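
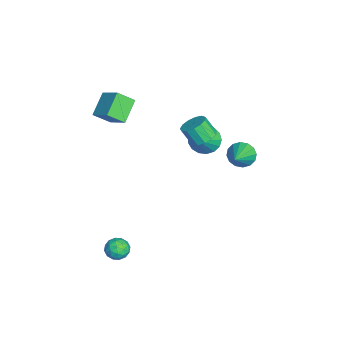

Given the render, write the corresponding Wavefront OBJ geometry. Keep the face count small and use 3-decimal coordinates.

v 3.176 -2.308 -3.203
v 3.405 -2.599 -3.827
v 3.095 -3.381 -2.733
v 3.324 -3.672 -3.357
v 3.78 -3.282 -2.949
v 3.83 -2.619 -3.24
v 2.67 -3.361 -3.32
v 2.72 -2.698 -3.611
v 3.092 -3.25 -3.9
v 3.779 -3.201 -3.67
v 2.721 -2.779 -2.89
v 3.408 -2.73 -2.66
v 3.298 -2.36 -3.556
v 3.202 -3.62 -3.004
v 3.47 -3.391 -2.764
v 3.605 -3.562 -3.131
v 3.548 -2.371 -3.211
v 3.682 -2.542 -3.578
v 3.903 -2.944 -3.062
v 2.818 -3.438 -2.982
v 2.952 -3.609 -3.349
v 2.895 -2.418 -3.429
v 3.03 -2.589 -3.796
v 2.597 -3.036 -3.498
v 3.249 -2.913 -3.966
v 3.201 -3.543 -3.689
v 2.816 -3.361 -3.668
v 2.846 -2.971 -3.839
v 3.652 -2.884 -3.831
v 3.604 -3.515 -3.554
v 3.873 -3.286 -3.315
v 3.902 -2.896 -3.485
v 3.468 -3.267 -3.873
v 2.896 -2.465 -3.006
v 2.848 -3.096 -2.729
v 2.598 -3.084 -3.075
v 2.627 -2.694 -3.245
v 3.299 -2.437 -2.871
v 3.251 -3.067 -2.594
v 3.654 -3.009 -2.721
v 3.684 -2.619 -2.892
v 3.032 -2.713 -2.687
v -0.558 1.543 2.624
v 0.191 1.585 2.838
v -0.053 1 3.809
v -0.802 0.957 3.596
v -0.006 1.942 3.003
v -0.249 1.357 3.975
v -0.378 2.172 3.048
v -0.621 1.587 4.02
v -0.807 2.202 2.959
v -1.05 1.617 3.931
v -1.157 2.023 2.763
v -1.401 1.437 3.735
v -1.317 1.691 2.523
v -1.561 1.106 3.495
v -1.237 1.312 2.316
v -1.48 0.727 3.287
v -0.94 1.007 2.206
v -1.184 0.421 3.177
v -0.523 0.871 2.229
v -0.766 0.286 3.2
v -0.117 0.949 2.377
v -0.36 0.364 3.349
v 0.149 1.215 2.604
v -0.094 0.63 3.576
v -2.235 -4.364 3.113
v -3.399 -3.85 3.999
v -2.403 -3.427 2.35
v -3.567 -2.913 3.235
v -1.273 -3.547 3.905
v -2.437 -3.033 4.79
v -1.441 -2.61 3.141
v -2.605 -2.096 4.027
v -3.249 1.635 0.133
v -2.645 1.74 -0.579
v -1.871 1.265 1.247
v -2.676 2.153 -0.403
v -2.839 2.447 -0.104
v -3.096 2.555 0.249
v -3.387 2.452 0.576
v -3.647 2.163 0.801
v -3.816 1.752 0.873
v -3.855 1.314 0.776
v -3.755 0.95 0.531
v -3.539 0.743 0.195
v -3.256 0.74 -0.155
v -2.972 0.942 -0.439
v -2.751 1.303 -0.592
v -4.017 3.697 -1.863
v -3.689 3.348 -2.566
v -2.403 3.263 -0.897
v -3.567 3.77 -2.581
v -3.565 4.173 -2.404
v -3.684 4.448 -2.081
v -3.892 4.522 -1.701
v -4.134 4.375 -1.364
v -4.344 4.046 -1.161
v -4.466 3.623 -1.146
v -4.468 3.221 -1.323
v -4.349 2.946 -1.646
v -4.141 2.872 -2.026
v -3.899 3.019 -2.363
f 1 38 17
f 38 12 41
f 17 41 6
f 38 41 17
f 1 17 13
f 17 6 18
f 13 18 2
f 17 18 13
f 1 13 22
f 13 2 23
f 22 23 8
f 13 23 22
f 1 22 34
f 22 8 37
f 34 37 11
f 22 37 34
f 1 34 38
f 34 11 42
f 38 42 12
f 34 42 38
f 2 18 29
f 18 6 32
f 29 32 10
f 18 32 29
f 6 41 19
f 41 12 40
f 19 40 5
f 41 40 19
f 12 42 39
f 42 11 35
f 39 35 3
f 42 35 39
f 11 37 36
f 37 8 24
f 36 24 7
f 37 24 36
f 8 23 28
f 23 2 25
f 28 25 9
f 23 25 28
f 4 30 16
f 30 10 31
f 16 31 5
f 30 31 16
f 4 16 14
f 16 5 15
f 14 15 3
f 16 15 14
f 4 14 21
f 14 3 20
f 21 20 7
f 14 20 21
f 4 21 26
f 21 7 27
f 26 27 9
f 21 27 26
f 4 26 30
f 26 9 33
f 30 33 10
f 26 33 30
f 5 31 19
f 31 10 32
f 19 32 6
f 31 32 19
f 3 15 39
f 15 5 40
f 39 40 12
f 15 40 39
f 7 20 36
f 20 3 35
f 36 35 11
f 20 35 36
f 9 27 28
f 27 7 24
f 28 24 8
f 27 24 28
f 10 33 29
f 33 9 25
f 29 25 2
f 33 25 29
f 44 43 47
f 44 47 45
f 45 47 48
f 45 48 46
f 47 43 49
f 47 49 48
f 48 49 50
f 48 50 46
f 49 43 51
f 49 51 50
f 50 51 52
f 50 52 46
f 51 43 53
f 51 53 52
f 52 53 54
f 52 54 46
f 53 43 55
f 53 55 54
f 54 55 56
f 54 56 46
f 55 43 57
f 55 57 56
f 56 57 58
f 56 58 46
f 57 43 59
f 57 59 58
f 58 59 60
f 58 60 46
f 59 43 61
f 59 61 60
f 60 61 62
f 60 62 46
f 61 43 63
f 61 63 62
f 62 63 64
f 62 64 46
f 63 43 65
f 63 65 64
f 64 65 66
f 64 66 46
f 65 43 44
f 65 44 66
f 66 44 45
f 66 45 46
f 68 70 67
f 71 68 67
f 67 70 69
f 69 71 67
f 68 74 70
f 72 68 71
f 72 74 68
f 70 74 69
f 73 71 69
f 69 74 73
f 73 72 71
f 74 72 73
f 76 75 78
f 76 78 77
f 78 75 79
f 78 79 77
f 79 75 80
f 79 80 77
f 80 75 81
f 80 81 77
f 81 75 82
f 81 82 77
f 82 75 83
f 82 83 77
f 83 75 84
f 83 84 77
f 84 75 85
f 84 85 77
f 85 75 86
f 85 86 77
f 86 75 87
f 86 87 77
f 87 75 88
f 87 88 77
f 88 75 89
f 88 89 77
f 89 75 76
f 89 76 77
f 91 90 93
f 91 93 92
f 93 90 94
f 93 94 92
f 94 90 95
f 94 95 92
f 95 90 96
f 95 96 92
f 96 90 97
f 96 97 92
f 97 90 98
f 97 98 92
f 98 90 99
f 98 99 92
f 99 90 100
f 99 100 92
f 100 90 101
f 100 101 92
f 101 90 102
f 101 102 92
f 102 90 103
f 102 103 92
f 103 90 91
f 103 91 92



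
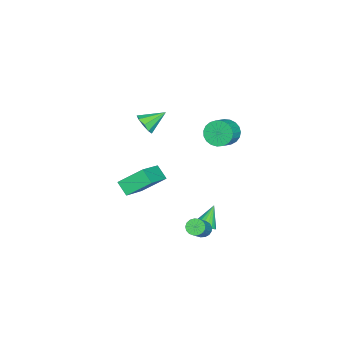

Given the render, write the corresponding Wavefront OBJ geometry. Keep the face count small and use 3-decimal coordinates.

v 1.001 1.829 -3.244
v 1.448 2.084 -2.935
v 0.179 2.051 -2.236
v 1.342 2.29 -3.067
v 1.169 2.405 -3.234
v 0.962 2.407 -3.403
v 0.763 2.293 -3.54
v 0.611 2.088 -3.619
v 0.537 1.832 -3.624
v 0.554 1.575 -3.553
v 0.66 1.369 -3.421
v 0.834 1.253 -3.254
v 1.041 1.252 -3.085
v 1.24 1.365 -2.948
v 1.391 1.57 -2.869
v 1.466 1.827 -2.864
v 0.036 2.575 3.588
v 0.401 2.334 2.942
v 1.348 2.204 3.526
v 0.984 2.445 4.172
v 0.451 2.655 2.933
v 1.398 2.524 3.516
v 0.43 2.961 3.036
v 1.377 2.831 3.619
v 0.34 3.201 3.235
v 1.287 3.07 3.819
v 0.198 3.333 3.495
v 1.145 3.202 4.079
v 0.028 3.333 3.772
v 0.975 3.203 4.355
v -0.141 3.203 4.016
v 0.807 3.072 4.599
v -0.279 2.964 4.187
v 0.669 2.834 4.77
v -0.362 2.658 4.254
v 0.585 2.527 4.837
v -0.377 2.337 4.206
v 0.571 2.207 4.789
v -0.32 2.058 4.051
v 0.627 1.928 4.634
v -0.201 1.868 3.816
v 0.746 1.738 4.4
v -0.042 1.801 3.542
v 0.905 1.67 4.125
v 0.131 1.867 3.276
v 1.078 1.736 3.859
v 0.288 2.056 3.064
v 1.235 1.925 3.647
v -2.566 -2.606 0.967
v -2.27 -2.107 0.575
v -3.234 -1.654 1.673
v -2.682 -2.248 0.376
v -3.039 -2.557 0.454
v -3.175 -2.889 0.771
v -3.026 -3.088 1.181
v -2.662 -3.061 1.49
v -2.252 -2.821 1.555
v -1.99 -2.481 1.344
v -1.996 -2.199 0.958
v 1.057 -1.537 -1.293
v 0.659 -2.14 -0.723
v 0.632 -0.345 -0.33
v 0.235 -0.948 0.241
v 2.805 -1.732 -0.281
v 2.408 -2.335 0.29
v 2.381 -0.54 0.683
v 1.983 -1.143 1.253
v 2.662 2.19 -1.991
v 2.981 1.976 -2.311
v 4.198 1.997 -1.109
v 3.878 2.21 -0.789
v 3.013 2.211 -2.346
v 4.229 2.231 -1.145
v 2.964 2.441 -2.301
v 4.18 2.461 -1.099
v 2.846 2.613 -2.184
v 4.062 2.633 -0.982
v 2.685 2.688 -2.023
v 3.902 2.709 -0.821
v 2.52 2.649 -1.855
v 3.736 2.67 -0.653
v 2.387 2.505 -1.718
v 3.603 2.526 -0.516
v 2.317 2.289 -1.643
v 3.533 2.309 -0.441
v 2.326 2.05 -1.648
v 3.542 2.07 -0.446
v 2.412 1.843 -1.732
v 3.628 1.863 -0.53
v 2.555 1.715 -1.875
v 3.771 1.736 -0.673
v 2.723 1.696 -2.044
v 3.939 1.717 -0.843
v 2.877 1.791 -2.202
v 4.093 1.811 -1
f 2 1 4
f 2 4 3
f 4 1 5
f 4 5 3
f 5 1 6
f 5 6 3
f 6 1 7
f 6 7 3
f 7 1 8
f 7 8 3
f 8 1 9
f 8 9 3
f 9 1 10
f 9 10 3
f 10 1 11
f 10 11 3
f 11 1 12
f 11 12 3
f 12 1 13
f 12 13 3
f 13 1 14
f 13 14 3
f 14 1 15
f 14 15 3
f 15 1 16
f 15 16 3
f 16 1 2
f 16 2 3
f 18 17 21
f 18 21 19
f 19 21 22
f 19 22 20
f 21 17 23
f 21 23 22
f 22 23 24
f 22 24 20
f 23 17 25
f 23 25 24
f 24 25 26
f 24 26 20
f 25 17 27
f 25 27 26
f 26 27 28
f 26 28 20
f 27 17 29
f 27 29 28
f 28 29 30
f 28 30 20
f 29 17 31
f 29 31 30
f 30 31 32
f 30 32 20
f 31 17 33
f 31 33 32
f 32 33 34
f 32 34 20
f 33 17 35
f 33 35 34
f 34 35 36
f 34 36 20
f 35 17 37
f 35 37 36
f 36 37 38
f 36 38 20
f 37 17 39
f 37 39 38
f 38 39 40
f 38 40 20
f 39 17 41
f 39 41 40
f 40 41 42
f 40 42 20
f 41 17 43
f 41 43 42
f 42 43 44
f 42 44 20
f 43 17 45
f 43 45 44
f 44 45 46
f 44 46 20
f 45 17 47
f 45 47 46
f 46 47 48
f 46 48 20
f 47 17 18
f 47 18 48
f 48 18 19
f 48 19 20
f 50 49 52
f 50 52 51
f 52 49 53
f 52 53 51
f 53 49 54
f 53 54 51
f 54 49 55
f 54 55 51
f 55 49 56
f 55 56 51
f 56 49 57
f 56 57 51
f 57 49 58
f 57 58 51
f 58 49 59
f 58 59 51
f 59 49 50
f 59 50 51
f 61 63 60
f 64 61 60
f 60 63 62
f 62 64 60
f 61 67 63
f 65 61 64
f 65 67 61
f 63 67 62
f 66 64 62
f 62 67 66
f 66 65 64
f 67 65 66
f 69 68 72
f 69 72 70
f 70 72 73
f 70 73 71
f 72 68 74
f 72 74 73
f 73 74 75
f 73 75 71
f 74 68 76
f 74 76 75
f 75 76 77
f 75 77 71
f 76 68 78
f 76 78 77
f 77 78 79
f 77 79 71
f 78 68 80
f 78 80 79
f 79 80 81
f 79 81 71
f 80 68 82
f 80 82 81
f 81 82 83
f 81 83 71
f 82 68 84
f 82 84 83
f 83 84 85
f 83 85 71
f 84 68 86
f 84 86 85
f 85 86 87
f 85 87 71
f 86 68 88
f 86 88 87
f 87 88 89
f 87 89 71
f 88 68 90
f 88 90 89
f 89 90 91
f 89 91 71
f 90 68 92
f 90 92 91
f 91 92 93
f 91 93 71
f 92 68 94
f 92 94 93
f 93 94 95
f 93 95 71
f 94 68 69
f 94 69 95
f 95 69 70
f 95 70 71



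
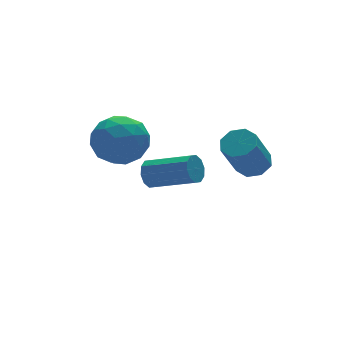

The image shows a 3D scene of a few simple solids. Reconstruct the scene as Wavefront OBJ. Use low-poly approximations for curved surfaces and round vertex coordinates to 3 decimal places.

v 0.127 1.764 0.338
v 0.496 1.773 -0.209
v 1.663 0.325 0.555
v 1.293 0.316 1.102
v 0.655 2.04 0.055
v 1.822 0.593 0.818
v 0.612 2.202 0.427
v 1.779 0.754 1.19
v 0.384 2.196 0.765
v 1.551 0.749 1.529
v 0.057 2.025 0.94
v 1.224 0.578 1.704
v -0.243 1.755 0.885
v 0.924 0.307 1.649
v -0.402 1.487 0.622
v 0.765 0.04 1.385
v -0.359 1.326 0.25
v 0.808 -0.122 1.013
v -0.131 1.331 -0.089
v 1.036 -0.116 0.675
v 0.196 1.502 -0.264
v 1.363 0.055 0.5
v -2.552 1.235 3.719
v -1.624 1.167 4.424
v -1.916 -0.247 2.736
v -0.988 -0.315 3.441
v -2.05 -0.581 3.847
v -2.443 0.335 4.454
v -1.097 0.585 2.706
v -1.49 1.501 3.313
v -0.725 0.764 3.797
v -1.314 0.044 4.502
v -2.226 0.876 2.658
v -2.815 0.156 3.363
v -2.144 1.331 4.158
v -1.396 -0.411 3.002
v -2.02 -0.567 3.241
v -1.475 -0.607 3.655
v -2.625 0.843 4.175
v -2.08 0.802 4.59
v -2.33 -0.225 4.251
v -1.46 0.118 2.57
v -0.915 0.077 2.985
v -2.065 1.527 3.505
v -1.52 1.487 3.919
v -1.21 1.145 2.909
v -1.07 1.054 4.204
v -0.696 0.183 3.626
v -0.76 0.712 3.194
v -0.991 1.251 3.551
v -1.416 0.631 4.618
v -1.042 -0.24 4.04
v -1.666 -0.396 4.279
v -1.897 0.142 4.636
v -0.887 0.395 4.25
v -2.498 1.16 3.12
v -2.124 0.289 2.542
v -1.643 0.778 2.524
v -1.874 1.316 2.881
v -2.844 0.737 3.534
v -2.47 -0.134 2.956
v -2.549 -0.331 3.609
v -2.78 0.208 3.966
v -2.653 0.525 2.91
v 1.874 -2.805 3.082
v 2.494 -2.966 3.39
v 1.625 -3.336 4.946
v 1.006 -3.175 4.638
v 2.365 -2.441 3.443
v 1.497 -2.81 4.999
v 1.949 -2.129 3.284
v 1.081 -2.498 4.841
v 1.489 -2.213 3.008
v 0.621 -2.583 4.564
v 1.255 -2.644 2.774
v 0.386 -3.014 4.33
v 1.383 -3.17 2.721
v 0.515 -3.539 4.277
v 1.799 -3.482 2.879
v 0.931 -3.851 4.436
v 2.259 -3.397 3.156
v 1.391 -3.767 4.712
f 2 1 5
f 2 5 3
f 3 5 6
f 3 6 4
f 5 1 7
f 5 7 6
f 6 7 8
f 6 8 4
f 7 1 9
f 7 9 8
f 8 9 10
f 8 10 4
f 9 1 11
f 9 11 10
f 10 11 12
f 10 12 4
f 11 1 13
f 11 13 12
f 12 13 14
f 12 14 4
f 13 1 15
f 13 15 14
f 14 15 16
f 14 16 4
f 15 1 17
f 15 17 16
f 16 17 18
f 16 18 4
f 17 1 19
f 17 19 18
f 18 19 20
f 18 20 4
f 19 1 21
f 19 21 20
f 20 21 22
f 20 22 4
f 21 1 2
f 21 2 22
f 22 2 3
f 22 3 4
f 23 60 39
f 60 34 63
f 39 63 28
f 60 63 39
f 23 39 35
f 39 28 40
f 35 40 24
f 39 40 35
f 23 35 44
f 35 24 45
f 44 45 30
f 35 45 44
f 23 44 56
f 44 30 59
f 56 59 33
f 44 59 56
f 23 56 60
f 56 33 64
f 60 64 34
f 56 64 60
f 24 40 51
f 40 28 54
f 51 54 32
f 40 54 51
f 28 63 41
f 63 34 62
f 41 62 27
f 63 62 41
f 34 64 61
f 64 33 57
f 61 57 25
f 64 57 61
f 33 59 58
f 59 30 46
f 58 46 29
f 59 46 58
f 30 45 50
f 45 24 47
f 50 47 31
f 45 47 50
f 26 52 38
f 52 32 53
f 38 53 27
f 52 53 38
f 26 38 36
f 38 27 37
f 36 37 25
f 38 37 36
f 26 36 43
f 36 25 42
f 43 42 29
f 36 42 43
f 26 43 48
f 43 29 49
f 48 49 31
f 43 49 48
f 26 48 52
f 48 31 55
f 52 55 32
f 48 55 52
f 27 53 41
f 53 32 54
f 41 54 28
f 53 54 41
f 25 37 61
f 37 27 62
f 61 62 34
f 37 62 61
f 29 42 58
f 42 25 57
f 58 57 33
f 42 57 58
f 31 49 50
f 49 29 46
f 50 46 30
f 49 46 50
f 32 55 51
f 55 31 47
f 51 47 24
f 55 47 51
f 66 65 69
f 66 69 67
f 67 69 70
f 67 70 68
f 69 65 71
f 69 71 70
f 70 71 72
f 70 72 68
f 71 65 73
f 71 73 72
f 72 73 74
f 72 74 68
f 73 65 75
f 73 75 74
f 74 75 76
f 74 76 68
f 75 65 77
f 75 77 76
f 76 77 78
f 76 78 68
f 77 65 79
f 77 79 78
f 78 79 80
f 78 80 68
f 79 65 81
f 79 81 80
f 80 81 82
f 80 82 68
f 81 65 66
f 81 66 82
f 82 66 67
f 82 67 68



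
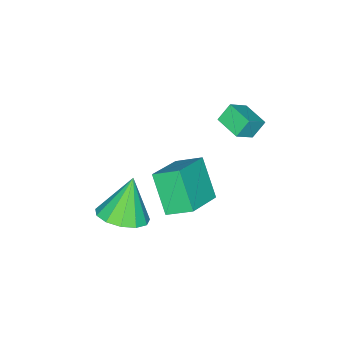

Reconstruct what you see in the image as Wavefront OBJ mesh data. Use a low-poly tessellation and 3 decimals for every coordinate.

v 2.456 1.412 -0.605
v 2.121 2.354 -0.058
v 2.983 2.382 -1.951
v 2.648 3.324 -1.403
v 4.052 1.556 0.123
v 3.717 2.498 0.671
v 4.579 2.526 -1.222
v 4.244 3.468 -0.675
v 3.584 -0.188 -4.12
v 4.373 0.346 -3.704
v 2.776 -0.272 -2.48
v 3.979 0.743 -3.877
v 3.459 0.845 -4.128
v 2.979 0.619 -4.376
v 2.691 0.137 -4.543
v 2.686 -0.448 -4.576
v 2.966 -0.95 -4.464
v 3.442 -1.211 -4.243
v 3.964 -1.146 -3.983
v 4.364 -0.777 -3.766
v 4.517 -0.221 -3.662
v -0.037 2.213 0.231
v -0.511 2.425 0.879
v 0.28 3.251 0.125
v -0.194 3.462 0.772
v 0.754 2.038 0.868
v 0.28 2.249 1.515
v 1.071 3.075 0.761
v 0.597 3.287 1.409
f 2 4 1
f 5 2 1
f 1 4 3
f 3 5 1
f 2 8 4
f 6 2 5
f 6 8 2
f 4 8 3
f 7 5 3
f 3 8 7
f 7 6 5
f 8 6 7
f 10 9 12
f 10 12 11
f 12 9 13
f 12 13 11
f 13 9 14
f 13 14 11
f 14 9 15
f 14 15 11
f 15 9 16
f 15 16 11
f 16 9 17
f 16 17 11
f 17 9 18
f 17 18 11
f 18 9 19
f 18 19 11
f 19 9 20
f 19 20 11
f 20 9 21
f 20 21 11
f 21 9 10
f 21 10 11
f 23 25 22
f 26 23 22
f 22 25 24
f 24 26 22
f 23 29 25
f 27 23 26
f 27 29 23
f 25 29 24
f 28 26 24
f 24 29 28
f 28 27 26
f 29 27 28



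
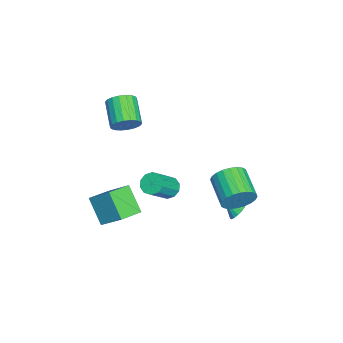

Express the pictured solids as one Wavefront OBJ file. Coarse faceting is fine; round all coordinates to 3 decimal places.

v -0.245 -0.078 -2.756
v 0.123 -0.477 -3.302
v 1.314 -1.281 -1.91
v 0.945 -0.882 -1.364
v 0.345 -0.059 -3.25
v 1.535 -0.863 -1.858
v 0.341 0.352 -3.009
v 1.532 -0.453 -1.618
v 0.114 0.598 -2.672
v 1.304 -0.206 -1.28
v -0.251 0.587 -2.366
v 0.939 -0.218 -0.975
v -0.614 0.321 -2.21
v 0.577 -0.483 -0.818
v -0.835 -0.097 -2.262
v 0.355 -0.901 -0.87
v -0.832 -0.507 -2.502
v 0.359 -1.312 -1.111
v -0.604 -0.754 -2.84
v 0.586 -1.558 -1.448
v -0.239 -0.742 -3.145
v 0.951 -1.547 -1.754
v 2.201 4.166 -1.266
v 2.68 3.855 -0.349
v 0.998 3.122 0.282
v 0.519 3.434 -0.634
v 2.55 4.242 -0.246
v 0.868 3.51 0.385
v 2.367 4.618 -0.299
v 0.685 3.886 0.332
v 2.158 4.925 -0.498
v 0.476 4.193 0.133
v 1.956 5.117 -0.815
v 0.274 4.384 -0.183
v 1.791 5.163 -1.2
v 0.109 4.431 -0.568
v 1.689 5.058 -1.595
v 0.007 4.326 -0.964
v 1.664 4.818 -1.939
v -0.018 4.085 -1.308
v 1.722 4.478 -2.182
v 0.04 3.745 -1.551
v 1.852 4.09 -2.285
v 0.17 3.358 -1.654
v 2.035 3.714 -2.232
v 0.353 2.982 -1.601
v 2.244 3.407 -2.033
v 0.562 2.675 -1.402
v 2.446 3.216 -1.717
v 0.764 2.483 -1.085
v 2.611 3.169 -1.332
v 0.929 2.437 -0.7
v 2.713 3.274 -0.936
v 1.031 2.542 -0.305
v 2.738 3.515 -0.592
v 1.056 2.782 0.039
v 1.485 -2.616 -4.185
v 0.417 -3.441 -2.792
v 2.116 -1.347 -2.95
v 1.048 -2.172 -1.557
v 2.692 -3.568 -3.823
v 1.624 -4.393 -2.43
v 3.323 -2.299 -2.588
v 2.255 -3.124 -1.195
v -1.693 -2.649 1.447
v -1.216 -2.709 2.243
v -2.791 -3.191 3.15
v -3.267 -3.131 2.353
v -1.339 -2.314 2.239
v -2.914 -2.796 3.145
v -1.532 -1.985 2.078
v -3.107 -2.467 2.984
v -1.757 -1.788 1.792
v -3.332 -2.27 2.698
v -1.969 -1.761 1.438
v -3.544 -2.243 2.344
v -2.127 -1.91 1.085
v -3.702 -2.392 1.991
v -2.198 -2.206 0.804
v -3.773 -2.688 1.711
v -2.169 -2.589 0.65
v -3.744 -3.071 1.557
v -2.046 -2.984 0.655
v -3.621 -3.466 1.561
v -1.853 -3.313 0.816
v -3.428 -3.795 1.722
v -1.628 -3.51 1.102
v -3.203 -3.992 2.008
v -1.416 -3.537 1.456
v -2.991 -4.019 2.362
v -1.258 -3.388 1.809
v -2.833 -3.87 2.715
v -1.187 -3.092 2.089
v -2.762 -3.574 2.996
v 0.203 3.998 -4.187
v 0.806 4.058 -3.9
v -0.003 3.222 -3.593
v 0.596 4.259 -3.711
v 0.28 4.39 -3.649
v -0.055 4.416 -3.732
v -0.322 4.33 -3.937
v -0.448 4.155 -4.208
v -0.399 3.939 -4.475
v -0.189 3.738 -4.664
v 0.126 3.607 -4.726
v 0.462 3.581 -4.643
v 0.728 3.667 -4.438
v 0.854 3.841 -4.167
f 2 1 5
f 2 5 3
f 3 5 6
f 3 6 4
f 5 1 7
f 5 7 6
f 6 7 8
f 6 8 4
f 7 1 9
f 7 9 8
f 8 9 10
f 8 10 4
f 9 1 11
f 9 11 10
f 10 11 12
f 10 12 4
f 11 1 13
f 11 13 12
f 12 13 14
f 12 14 4
f 13 1 15
f 13 15 14
f 14 15 16
f 14 16 4
f 15 1 17
f 15 17 16
f 16 17 18
f 16 18 4
f 17 1 19
f 17 19 18
f 18 19 20
f 18 20 4
f 19 1 21
f 19 21 20
f 20 21 22
f 20 22 4
f 21 1 2
f 21 2 22
f 22 2 3
f 22 3 4
f 24 23 27
f 24 27 25
f 25 27 28
f 25 28 26
f 27 23 29
f 27 29 28
f 28 29 30
f 28 30 26
f 29 23 31
f 29 31 30
f 30 31 32
f 30 32 26
f 31 23 33
f 31 33 32
f 32 33 34
f 32 34 26
f 33 23 35
f 33 35 34
f 34 35 36
f 34 36 26
f 35 23 37
f 35 37 36
f 36 37 38
f 36 38 26
f 37 23 39
f 37 39 38
f 38 39 40
f 38 40 26
f 39 23 41
f 39 41 40
f 40 41 42
f 40 42 26
f 41 23 43
f 41 43 42
f 42 43 44
f 42 44 26
f 43 23 45
f 43 45 44
f 44 45 46
f 44 46 26
f 45 23 47
f 45 47 46
f 46 47 48
f 46 48 26
f 47 23 49
f 47 49 48
f 48 49 50
f 48 50 26
f 49 23 51
f 49 51 50
f 50 51 52
f 50 52 26
f 51 23 53
f 51 53 52
f 52 53 54
f 52 54 26
f 53 23 55
f 53 55 54
f 54 55 56
f 54 56 26
f 55 23 24
f 55 24 56
f 56 24 25
f 56 25 26
f 58 60 57
f 61 58 57
f 57 60 59
f 59 61 57
f 58 64 60
f 62 58 61
f 62 64 58
f 60 64 59
f 63 61 59
f 59 64 63
f 63 62 61
f 64 62 63
f 66 65 69
f 66 69 67
f 67 69 70
f 67 70 68
f 69 65 71
f 69 71 70
f 70 71 72
f 70 72 68
f 71 65 73
f 71 73 72
f 72 73 74
f 72 74 68
f 73 65 75
f 73 75 74
f 74 75 76
f 74 76 68
f 75 65 77
f 75 77 76
f 76 77 78
f 76 78 68
f 77 65 79
f 77 79 78
f 78 79 80
f 78 80 68
f 79 65 81
f 79 81 80
f 80 81 82
f 80 82 68
f 81 65 83
f 81 83 82
f 82 83 84
f 82 84 68
f 83 65 85
f 83 85 84
f 84 85 86
f 84 86 68
f 85 65 87
f 85 87 86
f 86 87 88
f 86 88 68
f 87 65 89
f 87 89 88
f 88 89 90
f 88 90 68
f 89 65 91
f 89 91 90
f 90 91 92
f 90 92 68
f 91 65 93
f 91 93 92
f 92 93 94
f 92 94 68
f 93 65 66
f 93 66 94
f 94 66 67
f 94 67 68
f 96 95 98
f 96 98 97
f 98 95 99
f 98 99 97
f 99 95 100
f 99 100 97
f 100 95 101
f 100 101 97
f 101 95 102
f 101 102 97
f 102 95 103
f 102 103 97
f 103 95 104
f 103 104 97
f 104 95 105
f 104 105 97
f 105 95 106
f 105 106 97
f 106 95 107
f 106 107 97
f 107 95 108
f 107 108 97
f 108 95 96
f 108 96 97



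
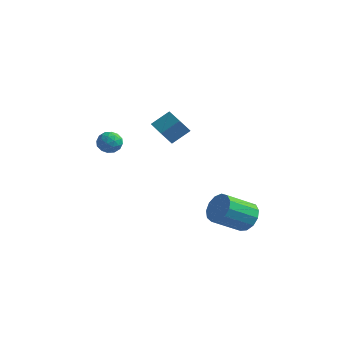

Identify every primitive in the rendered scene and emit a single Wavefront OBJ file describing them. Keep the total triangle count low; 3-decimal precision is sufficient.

v -4.668 -1.219 0.82
v -4.367 -0.859 1.387
v -3.633 -1.161 0.233
v -3.332 -0.801 0.8
v -3.514 -1.51 0.87
v -4.154 -1.546 1.233
v -3.846 -0.474 0.387
v -4.486 -0.51 0.75
v -3.859 -0.398 1.119
v -3.654 -1.039 1.418
v -4.346 -0.981 0.202
v -4.141 -1.622 0.501
v -4.608 -1.044 1.155
v -3.392 -0.976 0.465
v -3.499 -1.393 0.506
v -3.322 -1.181 0.84
v -4.483 -1.448 1.064
v -4.306 -1.236 1.397
v -3.805 -1.619 1.094
v -3.694 -0.784 0.223
v -3.517 -0.572 0.556
v -4.678 -0.839 0.78
v -4.501 -0.627 1.114
v -4.195 -0.401 0.526
v -4.133 -0.562 1.331
v -3.525 -0.527 0.986
v -3.827 -0.335 0.743
v -4.203 -0.356 0.956
v -4.012 -0.938 1.506
v -3.404 -0.904 1.161
v -3.511 -1.321 1.203
v -3.887 -1.342 1.416
v -3.714 -0.667 1.349
v -4.596 -1.116 0.459
v -3.988 -1.082 0.114
v -4.113 -0.678 0.204
v -4.489 -0.699 0.417
v -4.475 -1.493 0.634
v -3.867 -1.458 0.289
v -3.797 -1.664 0.664
v -4.173 -1.685 0.877
v -4.286 -1.353 0.271
v 2.918 1.145 -3.957
v 3.215 1.586 -3.17
v 2.199 0.316 -2.076
v 1.902 -0.125 -2.863
v 2.759 1.826 -3.314
v 1.743 0.556 -2.22
v 2.353 1.85 -3.663
v 1.338 0.58 -2.569
v 2.127 1.65 -4.105
v 1.111 0.38 -3.011
v 2.152 1.29 -4.5
v 1.136 0.02 -3.406
v 2.42 0.884 -4.723
v 1.404 -0.386 -3.629
v 2.846 0.56 -4.702
v 1.83 -0.71 -3.608
v 3.295 0.422 -4.445
v 2.279 -0.847 -3.351
v 3.624 0.514 -4.033
v 2.608 -0.756 -2.939
v 3.729 0.806 -3.597
v 2.713 -0.464 -2.503
v 3.577 1.205 -3.275
v 2.561 -0.064 -2.181
v -0.144 -2.407 3.202
v 0.475 -1.619 3.898
v -1.301 -1.396 3.088
v -0.681 -0.609 3.784
v 0.261 -2.031 2.416
v 0.881 -1.244 3.112
v -0.895 -1.021 2.302
v -0.276 -0.233 2.998
f 1 38 17
f 38 12 41
f 17 41 6
f 38 41 17
f 1 17 13
f 17 6 18
f 13 18 2
f 17 18 13
f 1 13 22
f 13 2 23
f 22 23 8
f 13 23 22
f 1 22 34
f 22 8 37
f 34 37 11
f 22 37 34
f 1 34 38
f 34 11 42
f 38 42 12
f 34 42 38
f 2 18 29
f 18 6 32
f 29 32 10
f 18 32 29
f 6 41 19
f 41 12 40
f 19 40 5
f 41 40 19
f 12 42 39
f 42 11 35
f 39 35 3
f 42 35 39
f 11 37 36
f 37 8 24
f 36 24 7
f 37 24 36
f 8 23 28
f 23 2 25
f 28 25 9
f 23 25 28
f 4 30 16
f 30 10 31
f 16 31 5
f 30 31 16
f 4 16 14
f 16 5 15
f 14 15 3
f 16 15 14
f 4 14 21
f 14 3 20
f 21 20 7
f 14 20 21
f 4 21 26
f 21 7 27
f 26 27 9
f 21 27 26
f 4 26 30
f 26 9 33
f 30 33 10
f 26 33 30
f 5 31 19
f 31 10 32
f 19 32 6
f 31 32 19
f 3 15 39
f 15 5 40
f 39 40 12
f 15 40 39
f 7 20 36
f 20 3 35
f 36 35 11
f 20 35 36
f 9 27 28
f 27 7 24
f 28 24 8
f 27 24 28
f 10 33 29
f 33 9 25
f 29 25 2
f 33 25 29
f 44 43 47
f 44 47 45
f 45 47 48
f 45 48 46
f 47 43 49
f 47 49 48
f 48 49 50
f 48 50 46
f 49 43 51
f 49 51 50
f 50 51 52
f 50 52 46
f 51 43 53
f 51 53 52
f 52 53 54
f 52 54 46
f 53 43 55
f 53 55 54
f 54 55 56
f 54 56 46
f 55 43 57
f 55 57 56
f 56 57 58
f 56 58 46
f 57 43 59
f 57 59 58
f 58 59 60
f 58 60 46
f 59 43 61
f 59 61 60
f 60 61 62
f 60 62 46
f 61 43 63
f 61 63 62
f 62 63 64
f 62 64 46
f 63 43 65
f 63 65 64
f 64 65 66
f 64 66 46
f 65 43 44
f 65 44 66
f 66 44 45
f 66 45 46
f 68 70 67
f 71 68 67
f 67 70 69
f 69 71 67
f 68 74 70
f 72 68 71
f 72 74 68
f 70 74 69
f 73 71 69
f 69 74 73
f 73 72 71
f 74 72 73



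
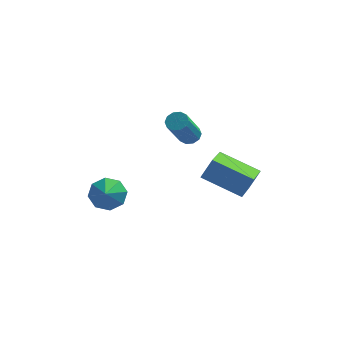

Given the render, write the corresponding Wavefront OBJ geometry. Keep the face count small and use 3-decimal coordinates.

v 2.198 2.82 -2.338
v 1.929 1.053 -1.636
v 0.277 3.432 -1.535
v 0.008 1.665 -0.833
v 2.712 3.135 -1.347
v 2.443 1.368 -0.645
v 0.791 3.747 -0.544
v 0.522 1.98 0.158
v -3.981 -0.777 -0.348
v -3.471 -0.33 0.23
v -3.979 -1.703 0.368
v -4.137 -0.242 0.346
v -4.71 -0.466 0.056
v -4.857 -0.873 -0.471
v -4.49 -1.224 -0.925
v -3.824 -1.313 -1.041
v -3.251 -1.088 -0.751
v -3.104 -0.681 -0.225
v -0.609 3.54 0.737
v -0.179 3.778 1.025
v -0.702 2.679 2.712
v -1.131 2.44 2.423
v -0.465 3.98 1.068
v -0.987 2.881 2.755
v -0.805 4.014 0.985
v -1.328 2.914 2.672
v -1.071 3.866 0.806
v -1.593 2.767 2.493
v -1.16 3.594 0.601
v -1.682 2.495 2.288
v -1.038 3.301 0.448
v -1.561 2.202 2.135
v -0.753 3.099 0.405
v -1.275 2 2.092
v -0.412 3.066 0.488
v -0.935 1.966 2.175
v -0.147 3.213 0.667
v -0.669 2.114 2.354
v -0.058 3.485 0.872
v -0.58 2.386 2.559
f 2 4 1
f 5 2 1
f 1 4 3
f 3 5 1
f 2 8 4
f 6 2 5
f 6 8 2
f 4 8 3
f 7 5 3
f 3 8 7
f 7 6 5
f 8 6 7
f 10 9 12
f 10 12 11
f 12 9 13
f 12 13 11
f 13 9 14
f 13 14 11
f 14 9 15
f 14 15 11
f 15 9 16
f 15 16 11
f 16 9 17
f 16 17 11
f 17 9 18
f 17 18 11
f 18 9 10
f 18 10 11
f 20 19 23
f 20 23 21
f 21 23 24
f 21 24 22
f 23 19 25
f 23 25 24
f 24 25 26
f 24 26 22
f 25 19 27
f 25 27 26
f 26 27 28
f 26 28 22
f 27 19 29
f 27 29 28
f 28 29 30
f 28 30 22
f 29 19 31
f 29 31 30
f 30 31 32
f 30 32 22
f 31 19 33
f 31 33 32
f 32 33 34
f 32 34 22
f 33 19 35
f 33 35 34
f 34 35 36
f 34 36 22
f 35 19 37
f 35 37 36
f 36 37 38
f 36 38 22
f 37 19 39
f 37 39 38
f 38 39 40
f 38 40 22
f 39 19 20
f 39 20 40
f 40 20 21
f 40 21 22



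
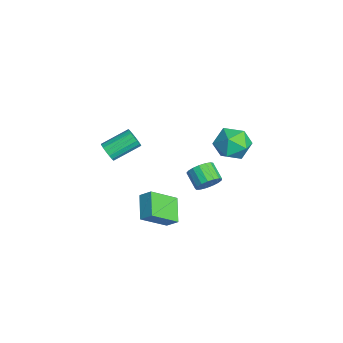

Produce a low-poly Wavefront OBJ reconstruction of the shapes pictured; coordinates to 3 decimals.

v 0.427 -0.927 -5.014
v 0.861 -2.523 -3.753
v -1.087 -0.715 -4.224
v -0.652 -2.311 -2.963
v 0.832 -0.329 -4.397
v 1.267 -1.925 -3.136
v -0.681 -0.117 -3.607
v -0.247 -1.713 -2.346
v -0.985 1.773 -2.885
v -0.526 1.266 -2.381
v -1.555 0.94 -1.771
v -2.015 1.447 -2.275
v -0.524 1.623 -2.186
v -1.554 1.297 -1.577
v -0.628 2.015 -2.152
v -1.658 1.689 -1.543
v -0.814 2.352 -2.286
v -1.843 2.025 -1.676
v -1.039 2.555 -2.557
v -2.068 2.229 -1.947
v -1.252 2.58 -2.903
v -2.281 2.254 -2.293
v -1.403 2.42 -3.245
v -2.433 2.094 -2.635
v -1.459 2.111 -3.504
v -2.489 1.785 -2.894
v -1.406 1.726 -3.622
v -2.436 1.399 -3.012
v -1.257 1.351 -3.57
v -2.287 1.024 -2.961
v -1.046 1.072 -3.362
v -2.075 0.746 -2.752
v -0.82 0.955 -3.044
v -1.85 0.628 -2.435
v -0.633 1.024 -2.69
v -1.662 0.698 -2.081
v -1.278 3.498 1.495
v -0.285 4.117 1.115
v -0.235 1.803 1.465
v 0.758 2.422 1.085
v 0.332 2.585 2.227
v -0.313 3.633 2.246
v -0.207 2.287 0.334
v -0.852 3.335 0.353
v 0.377 3.368 0.398
v 0.71 3.552 1.568
v -1.23 2.368 1.012
v -0.897 2.552 2.182
v 1.46 -4.365 3.102
v 1.91 -4.496 3.553
v 1.59 -2.926 4.328
v 1.14 -2.795 3.878
v 2.069 -4.352 3.328
v 1.75 -2.782 4.103
v 2.089 -4.212 3.051
v 1.77 -2.641 3.826
v 1.965 -4.106 2.786
v 1.645 -2.536 3.561
v 1.725 -4.06 2.594
v 1.405 -2.49 3.369
v 1.425 -4.084 2.518
v 1.105 -2.513 3.293
v 1.132 -4.172 2.576
v 0.812 -2.602 3.351
v 0.914 -4.304 2.754
v 0.595 -2.734 3.529
v 0.822 -4.451 3.013
v 0.502 -2.881 3.788
v 0.876 -4.578 3.292
v 0.556 -3.007 4.067
v 1.063 -4.656 3.527
v 0.743 -3.086 4.302
v 1.341 -4.667 3.666
v 1.022 -3.097 4.441
v 1.647 -4.61 3.675
v 1.327 -3.039 4.45
f 2 4 1
f 5 2 1
f 1 4 3
f 3 5 1
f 2 8 4
f 6 2 5
f 6 8 2
f 4 8 3
f 7 5 3
f 3 8 7
f 7 6 5
f 8 6 7
f 10 9 13
f 10 13 11
f 11 13 14
f 11 14 12
f 13 9 15
f 13 15 14
f 14 15 16
f 14 16 12
f 15 9 17
f 15 17 16
f 16 17 18
f 16 18 12
f 17 9 19
f 17 19 18
f 18 19 20
f 18 20 12
f 19 9 21
f 19 21 20
f 20 21 22
f 20 22 12
f 21 9 23
f 21 23 22
f 22 23 24
f 22 24 12
f 23 9 25
f 23 25 24
f 24 25 26
f 24 26 12
f 25 9 27
f 25 27 26
f 26 27 28
f 26 28 12
f 27 9 29
f 27 29 28
f 28 29 30
f 28 30 12
f 29 9 31
f 29 31 30
f 30 31 32
f 30 32 12
f 31 9 33
f 31 33 32
f 32 33 34
f 32 34 12
f 33 9 35
f 33 35 34
f 34 35 36
f 34 36 12
f 35 9 10
f 35 10 36
f 36 10 11
f 36 11 12
f 37 48 42
f 37 42 38
f 37 38 44
f 37 44 47
f 37 47 48
f 38 42 46
f 42 48 41
f 48 47 39
f 47 44 43
f 44 38 45
f 40 46 41
f 40 41 39
f 40 39 43
f 40 43 45
f 40 45 46
f 41 46 42
f 39 41 48
f 43 39 47
f 45 43 44
f 46 45 38
f 50 49 53
f 50 53 51
f 51 53 54
f 51 54 52
f 53 49 55
f 53 55 54
f 54 55 56
f 54 56 52
f 55 49 57
f 55 57 56
f 56 57 58
f 56 58 52
f 57 49 59
f 57 59 58
f 58 59 60
f 58 60 52
f 59 49 61
f 59 61 60
f 60 61 62
f 60 62 52
f 61 49 63
f 61 63 62
f 62 63 64
f 62 64 52
f 63 49 65
f 63 65 64
f 64 65 66
f 64 66 52
f 65 49 67
f 65 67 66
f 66 67 68
f 66 68 52
f 67 49 69
f 67 69 68
f 68 69 70
f 68 70 52
f 69 49 71
f 69 71 70
f 70 71 72
f 70 72 52
f 71 49 73
f 71 73 72
f 72 73 74
f 72 74 52
f 73 49 75
f 73 75 74
f 74 75 76
f 74 76 52
f 75 49 50
f 75 50 76
f 76 50 51
f 76 51 52



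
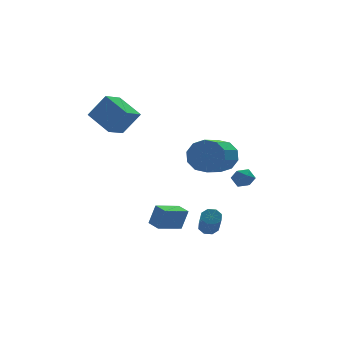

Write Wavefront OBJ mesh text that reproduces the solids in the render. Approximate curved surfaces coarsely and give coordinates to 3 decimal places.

v 0.591 -0.135 1.606
v 1.154 -0.188 2.514
v -0.228 -1.717 3.282
v -0.791 -1.665 2.374
v 0.686 0.273 2.59
v -0.696 -1.256 3.358
v 0.182 0.578 2.29
v -1.2 -0.951 3.058
v -0.166 0.611 1.729
v -1.548 -0.919 2.497
v -0.225 0.358 1.12
v -1.607 -1.171 1.889
v 0.028 -0.083 0.698
v -1.354 -1.612 1.466
v 0.496 -0.544 0.622
v -0.886 -2.073 1.39
v 1 -0.849 0.922
v -0.382 -2.378 1.69
v 1.348 -0.881 1.483
v -0.034 -2.411 2.251
v 1.407 -0.629 2.091
v 0.025 -2.158 2.86
v -0.838 -2.245 -2.437
v -0.287 -2.288 -2.346
v -0.571 -3.339 -1.132
v -1.122 -3.295 -1.223
v -0.467 -1.974 -2.116
v -0.751 -3.025 -0.903
v -0.864 -1.819 -2.074
v -1.148 -2.87 -0.861
v -1.246 -1.913 -2.245
v -1.53 -2.963 -1.031
v -1.389 -2.201 -2.528
v -1.673 -3.252 -1.314
v -1.209 -2.515 -2.757
v -1.493 -3.566 -1.544
v -0.812 -2.67 -2.799
v -1.096 -3.721 -1.586
v -0.43 -2.577 -2.629
v -0.714 -3.627 -1.415
v -2.864 -0.256 -3.089
v -2.487 -0.295 -1.867
v -3.085 0.57 -2.994
v -2.709 0.53 -1.772
v -1.391 0.19 -3.528
v -1.015 0.15 -2.306
v -1.613 1.015 -3.433
v -1.236 0.976 -2.211
v -4.47 2.82 2.99
v -3.58 2.455 4.356
v -5.121 4.297 3.808
v -4.232 3.932 5.174
v -3.428 3.548 2.506
v -2.539 3.183 3.872
v -4.08 5.025 3.324
v -3.19 4.66 4.69
v 0.972 -0.8 0.222
v 1.509 -0.558 0.569
v 1.551 -1.702 -0.049
v 2.088 -1.46 0.298
v 1.528 -1.662 0.633
v 1.17 -1.105 0.801
v 1.89 -1.155 -0.281
v 1.532 -0.598 -0.113
v 2.077 -0.778 0.258
v 1.853 -1.091 0.823
v 1.207 -1.169 -0.303
v 0.983 -1.482 0.262
f 2 1 5
f 2 5 3
f 3 5 6
f 3 6 4
f 5 1 7
f 5 7 6
f 6 7 8
f 6 8 4
f 7 1 9
f 7 9 8
f 8 9 10
f 8 10 4
f 9 1 11
f 9 11 10
f 10 11 12
f 10 12 4
f 11 1 13
f 11 13 12
f 12 13 14
f 12 14 4
f 13 1 15
f 13 15 14
f 14 15 16
f 14 16 4
f 15 1 17
f 15 17 16
f 16 17 18
f 16 18 4
f 17 1 19
f 17 19 18
f 18 19 20
f 18 20 4
f 19 1 21
f 19 21 20
f 20 21 22
f 20 22 4
f 21 1 2
f 21 2 22
f 22 2 3
f 22 3 4
f 24 23 27
f 24 27 25
f 25 27 28
f 25 28 26
f 27 23 29
f 27 29 28
f 28 29 30
f 28 30 26
f 29 23 31
f 29 31 30
f 30 31 32
f 30 32 26
f 31 23 33
f 31 33 32
f 32 33 34
f 32 34 26
f 33 23 35
f 33 35 34
f 34 35 36
f 34 36 26
f 35 23 37
f 35 37 36
f 36 37 38
f 36 38 26
f 37 23 39
f 37 39 38
f 38 39 40
f 38 40 26
f 39 23 24
f 39 24 40
f 40 24 25
f 40 25 26
f 42 44 41
f 45 42 41
f 41 44 43
f 43 45 41
f 42 48 44
f 46 42 45
f 46 48 42
f 44 48 43
f 47 45 43
f 43 48 47
f 47 46 45
f 48 46 47
f 50 52 49
f 53 50 49
f 49 52 51
f 51 53 49
f 50 56 52
f 54 50 53
f 54 56 50
f 52 56 51
f 55 53 51
f 51 56 55
f 55 54 53
f 56 54 55
f 57 68 62
f 57 62 58
f 57 58 64
f 57 64 67
f 57 67 68
f 58 62 66
f 62 68 61
f 68 67 59
f 67 64 63
f 64 58 65
f 60 66 61
f 60 61 59
f 60 59 63
f 60 63 65
f 60 65 66
f 61 66 62
f 59 61 68
f 63 59 67
f 65 63 64
f 66 65 58



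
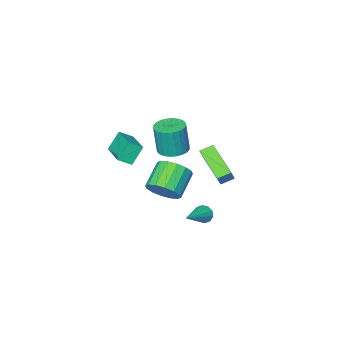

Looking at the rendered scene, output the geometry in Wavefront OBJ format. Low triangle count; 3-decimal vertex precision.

v 2.327 -1.635 -0.258
v 2.865 -1.478 0.558
v 1.651 -2.188 1.495
v 1.113 -2.345 0.678
v 2.578 -1.056 0.505
v 1.364 -1.767 1.442
v 2.223 -0.79 0.248
v 1.009 -1.501 1.185
v 1.896 -0.75 -0.145
v 0.683 -1.461 0.792
v 1.685 -0.947 -0.568
v 0.471 -1.658 0.369
v 1.646 -1.328 -0.908
v 0.432 -2.039 0.028
v 1.789 -1.792 -1.075
v 0.575 -2.502 -0.138
v 2.076 -2.213 -1.022
v 0.862 -2.924 -0.085
v 2.431 -2.479 -0.765
v 1.217 -3.19 0.172
v 2.757 -2.519 -0.372
v 1.544 -3.23 0.565
v 2.969 -2.322 0.051
v 1.755 -3.033 0.988
v 3.008 -1.941 0.392
v 1.794 -2.652 1.328
v -1.662 -2.147 -1.605
v -1.817 -4.036 -0.57
v -2.395 -1.916 -1.294
v -2.551 -3.805 -0.258
v -1.089 -1.655 -0.622
v -1.245 -3.544 0.414
v -1.823 -1.424 -0.31
v -1.978 -3.313 0.725
v -0.361 -1.851 -3.284
v -0.031 -2.187 -3.623
v 1.281 -1.089 -2.436
v -0.086 -1.877 -3.794
v -0.246 -1.557 -3.771
v -0.451 -1.35 -3.562
v -0.621 -1.334 -3.247
v -0.692 -1.515 -2.946
v -0.637 -1.825 -2.774
v -0.476 -2.145 -2.798
v -0.272 -2.353 -3.007
v -0.102 -2.368 -3.322
v 2.382 -4.339 2.46
v 3.044 -4.666 2.901
v 2.989 -2.453 2.949
v 3.651 -2.781 3.39
v 3.089 -4.299 1.43
v 3.751 -4.627 1.871
v 3.696 -2.414 1.919
v 4.358 -2.741 2.36
v 1.927 -1.29 3.08
v 2.7 -1.608 2.994
v 2.845 -1.728 4.734
v 2.073 -1.41 4.82
v 2.765 -1.287 3.011
v 2.91 -1.407 4.75
v 2.701 -0.966 3.038
v 2.846 -1.086 4.778
v 2.52 -0.695 3.072
v 2.666 -0.815 4.812
v 2.249 -0.514 3.107
v 2.394 -0.635 4.847
v 1.929 -0.452 3.138
v 2.074 -0.572 4.878
v 1.609 -0.517 3.16
v 1.754 -0.637 4.9
v 1.337 -0.7 3.17
v 1.482 -0.82 4.91
v 1.155 -0.972 3.166
v 1.3 -1.092 4.906
v 1.09 -1.293 3.15
v 1.235 -1.413 4.889
v 1.154 -1.614 3.122
v 1.299 -1.734 4.862
v 1.334 -1.885 3.088
v 1.48 -2.005 4.828
v 1.606 -2.065 3.053
v 1.751 -2.186 4.793
v 1.926 -2.128 3.022
v 2.071 -2.248 4.762
v 2.246 -2.063 3
v 2.391 -2.183 4.74
v 2.518 -1.88 2.99
v 2.663 -2 4.73
f 2 1 5
f 2 5 3
f 3 5 6
f 3 6 4
f 5 1 7
f 5 7 6
f 6 7 8
f 6 8 4
f 7 1 9
f 7 9 8
f 8 9 10
f 8 10 4
f 9 1 11
f 9 11 10
f 10 11 12
f 10 12 4
f 11 1 13
f 11 13 12
f 12 13 14
f 12 14 4
f 13 1 15
f 13 15 14
f 14 15 16
f 14 16 4
f 15 1 17
f 15 17 16
f 16 17 18
f 16 18 4
f 17 1 19
f 17 19 18
f 18 19 20
f 18 20 4
f 19 1 21
f 19 21 20
f 20 21 22
f 20 22 4
f 21 1 23
f 21 23 22
f 22 23 24
f 22 24 4
f 23 1 25
f 23 25 24
f 24 25 26
f 24 26 4
f 25 1 2
f 25 2 26
f 26 2 3
f 26 3 4
f 28 30 27
f 31 28 27
f 27 30 29
f 29 31 27
f 28 34 30
f 32 28 31
f 32 34 28
f 30 34 29
f 33 31 29
f 29 34 33
f 33 32 31
f 34 32 33
f 36 35 38
f 36 38 37
f 38 35 39
f 38 39 37
f 39 35 40
f 39 40 37
f 40 35 41
f 40 41 37
f 41 35 42
f 41 42 37
f 42 35 43
f 42 43 37
f 43 35 44
f 43 44 37
f 44 35 45
f 44 45 37
f 45 35 46
f 45 46 37
f 46 35 36
f 46 36 37
f 48 50 47
f 51 48 47
f 47 50 49
f 49 51 47
f 48 54 50
f 52 48 51
f 52 54 48
f 50 54 49
f 53 51 49
f 49 54 53
f 53 52 51
f 54 52 53
f 56 55 59
f 56 59 57
f 57 59 60
f 57 60 58
f 59 55 61
f 59 61 60
f 60 61 62
f 60 62 58
f 61 55 63
f 61 63 62
f 62 63 64
f 62 64 58
f 63 55 65
f 63 65 64
f 64 65 66
f 64 66 58
f 65 55 67
f 65 67 66
f 66 67 68
f 66 68 58
f 67 55 69
f 67 69 68
f 68 69 70
f 68 70 58
f 69 55 71
f 69 71 70
f 70 71 72
f 70 72 58
f 71 55 73
f 71 73 72
f 72 73 74
f 72 74 58
f 73 55 75
f 73 75 74
f 74 75 76
f 74 76 58
f 75 55 77
f 75 77 76
f 76 77 78
f 76 78 58
f 77 55 79
f 77 79 78
f 78 79 80
f 78 80 58
f 79 55 81
f 79 81 80
f 80 81 82
f 80 82 58
f 81 55 83
f 81 83 82
f 82 83 84
f 82 84 58
f 83 55 85
f 83 85 84
f 84 85 86
f 84 86 58
f 85 55 87
f 85 87 86
f 86 87 88
f 86 88 58
f 87 55 56
f 87 56 88
f 88 56 57
f 88 57 58



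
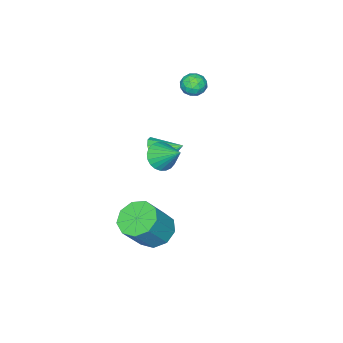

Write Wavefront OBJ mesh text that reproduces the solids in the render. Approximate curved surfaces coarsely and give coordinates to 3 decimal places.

v 1.392 -0.245 -3.978
v 1.923 -1.035 -4.422
v 3.059 -1.145 -2.865
v 2.528 -0.355 -2.422
v 2.225 -0.407 -4.597
v 3.36 -0.517 -3.041
v 2.137 0.297 -4.483
v 3.272 0.186 -2.927
v 1.7 0.747 -4.133
v 2.836 0.637 -2.576
v 1.12 0.733 -3.71
v 2.255 0.623 -2.154
v 0.667 0.262 -3.413
v 1.802 0.151 -1.856
v 0.553 -0.447 -3.38
v 1.689 -0.557 -1.824
v 0.832 -1.061 -3.627
v 1.968 -1.171 -2.071
v 1.373 -1.293 -4.039
v 2.509 -1.403 -2.482
v 1.95 0.664 2.221
v 2.445 1.029 1.724
v 2.01 1.836 3.139
v 2.172 1.125 1.618
v 1.865 1.152 1.605
v 1.571 1.104 1.685
v 1.335 0.989 1.846
v 1.192 0.825 2.065
v 1.165 0.636 2.307
v 1.258 0.452 2.536
v 1.456 0.3 2.717
v 1.729 0.203 2.823
v 2.035 0.177 2.836
v 2.329 0.225 2.756
v 2.565 0.339 2.595
v 2.708 0.504 2.376
v 2.735 0.692 2.134
v 2.642 0.877 1.905
v -3.325 -1.582 2.675
v -2.957 -2.169 2.799
v -4.223 -2.211 2.361
v -3.855 -2.798 2.485
v -4.053 -2.387 3.022
v -3.499 -1.999 3.216
v -3.681 -2.381 1.944
v -3.127 -1.993 2.138
v -3.177 -2.664 2.347
v -3.407 -2.667 3.013
v -3.773 -1.713 2.147
v -4.003 -1.716 2.813
v -3.062 -1.82 2.764
v -4.118 -2.56 2.396
v -4.234 -2.318 2.711
v -4.018 -2.663 2.784
v -3.381 -1.72 3.009
v -3.164 -2.065 3.082
v -3.809 -2.193 3.213
v -4.016 -2.315 2.078
v -3.799 -2.66 2.151
v -3.162 -1.717 2.376
v -2.946 -2.062 2.449
v -3.371 -2.187 1.947
v -2.975 -2.456 2.572
v -3.503 -2.826 2.388
v -3.401 -2.581 2.07
v -3.075 -2.353 2.184
v -3.11 -2.458 2.963
v -3.638 -2.828 2.779
v -3.755 -2.586 3.094
v -3.429 -2.358 3.208
v -3.24 -2.749 2.698
v -3.542 -1.552 2.381
v -4.07 -1.922 2.197
v -3.751 -2.022 1.952
v -3.425 -1.794 2.066
v -3.677 -1.554 2.772
v -4.205 -1.924 2.588
v -4.105 -2.027 2.976
v -3.779 -1.799 3.09
v -3.94 -1.631 2.462
v -0.995 -2.292 -0.946
v -0.483 -2.383 -0.151
v -1.765 -1.268 -0.334
v -0.246 -2.044 -0.417
v -0.209 -1.772 -0.825
v -0.382 -1.64 -1.266
v -0.72 -1.681 -1.621
v -1.132 -1.887 -1.795
v -1.506 -2.201 -1.742
v -1.744 -2.539 -1.475
v -1.781 -2.811 -1.067
v -1.607 -2.944 -0.627
v -1.269 -2.902 -0.272
v -0.858 -2.697 -0.098
f 2 1 5
f 2 5 3
f 3 5 6
f 3 6 4
f 5 1 7
f 5 7 6
f 6 7 8
f 6 8 4
f 7 1 9
f 7 9 8
f 8 9 10
f 8 10 4
f 9 1 11
f 9 11 10
f 10 11 12
f 10 12 4
f 11 1 13
f 11 13 12
f 12 13 14
f 12 14 4
f 13 1 15
f 13 15 14
f 14 15 16
f 14 16 4
f 15 1 17
f 15 17 16
f 16 17 18
f 16 18 4
f 17 1 19
f 17 19 18
f 18 19 20
f 18 20 4
f 19 1 2
f 19 2 20
f 20 2 3
f 20 3 4
f 22 21 24
f 22 24 23
f 24 21 25
f 24 25 23
f 25 21 26
f 25 26 23
f 26 21 27
f 26 27 23
f 27 21 28
f 27 28 23
f 28 21 29
f 28 29 23
f 29 21 30
f 29 30 23
f 30 21 31
f 30 31 23
f 31 21 32
f 31 32 23
f 32 21 33
f 32 33 23
f 33 21 34
f 33 34 23
f 34 21 35
f 34 35 23
f 35 21 36
f 35 36 23
f 36 21 37
f 36 37 23
f 37 21 38
f 37 38 23
f 38 21 22
f 38 22 23
f 39 76 55
f 76 50 79
f 55 79 44
f 76 79 55
f 39 55 51
f 55 44 56
f 51 56 40
f 55 56 51
f 39 51 60
f 51 40 61
f 60 61 46
f 51 61 60
f 39 60 72
f 60 46 75
f 72 75 49
f 60 75 72
f 39 72 76
f 72 49 80
f 76 80 50
f 72 80 76
f 40 56 67
f 56 44 70
f 67 70 48
f 56 70 67
f 44 79 57
f 79 50 78
f 57 78 43
f 79 78 57
f 50 80 77
f 80 49 73
f 77 73 41
f 80 73 77
f 49 75 74
f 75 46 62
f 74 62 45
f 75 62 74
f 46 61 66
f 61 40 63
f 66 63 47
f 61 63 66
f 42 68 54
f 68 48 69
f 54 69 43
f 68 69 54
f 42 54 52
f 54 43 53
f 52 53 41
f 54 53 52
f 42 52 59
f 52 41 58
f 59 58 45
f 52 58 59
f 42 59 64
f 59 45 65
f 64 65 47
f 59 65 64
f 42 64 68
f 64 47 71
f 68 71 48
f 64 71 68
f 43 69 57
f 69 48 70
f 57 70 44
f 69 70 57
f 41 53 77
f 53 43 78
f 77 78 50
f 53 78 77
f 45 58 74
f 58 41 73
f 74 73 49
f 58 73 74
f 47 65 66
f 65 45 62
f 66 62 46
f 65 62 66
f 48 71 67
f 71 47 63
f 67 63 40
f 71 63 67
f 82 81 84
f 82 84 83
f 84 81 85
f 84 85 83
f 85 81 86
f 85 86 83
f 86 81 87
f 86 87 83
f 87 81 88
f 87 88 83
f 88 81 89
f 88 89 83
f 89 81 90
f 89 90 83
f 90 81 91
f 90 91 83
f 91 81 92
f 91 92 83
f 92 81 93
f 92 93 83
f 93 81 94
f 93 94 83
f 94 81 82
f 94 82 83



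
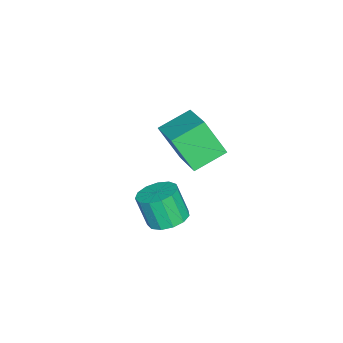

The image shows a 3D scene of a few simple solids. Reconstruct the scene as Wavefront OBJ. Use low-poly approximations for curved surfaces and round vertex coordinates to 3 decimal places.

v -1.924 2.638 0.777
v -1.986 1.811 2.098
v -2.81 3.497 1.273
v -2.872 2.669 2.594
v -0.688 3.551 1.406
v -0.75 2.723 2.727
v -1.574 4.409 1.902
v -1.636 3.582 3.223
v 1.924 3.555 1.237
v 2.504 3.924 1.449
v 2.377 3.473 2.576
v 1.796 3.105 2.363
v 2.186 4.167 1.511
v 2.059 3.717 2.638
v 1.784 4.216 1.485
v 1.657 3.766 2.612
v 1.426 4.056 1.381
v 1.299 3.605 2.507
v 1.227 3.736 1.23
v 1.1 3.286 2.357
v 1.248 3.359 1.082
v 1.121 2.909 2.209
v 1.484 3.044 0.983
v 1.357 2.594 2.11
v 1.859 2.892 0.964
v 1.732 2.441 2.091
v 2.255 2.95 1.032
v 2.128 2.499 2.159
v 2.546 3.2 1.165
v 2.419 2.75 2.291
v 2.639 3.563 1.32
v 2.512 3.113 2.447
f 2 4 1
f 5 2 1
f 1 4 3
f 3 5 1
f 2 8 4
f 6 2 5
f 6 8 2
f 4 8 3
f 7 5 3
f 3 8 7
f 7 6 5
f 8 6 7
f 10 9 13
f 10 13 11
f 11 13 14
f 11 14 12
f 13 9 15
f 13 15 14
f 14 15 16
f 14 16 12
f 15 9 17
f 15 17 16
f 16 17 18
f 16 18 12
f 17 9 19
f 17 19 18
f 18 19 20
f 18 20 12
f 19 9 21
f 19 21 20
f 20 21 22
f 20 22 12
f 21 9 23
f 21 23 22
f 22 23 24
f 22 24 12
f 23 9 25
f 23 25 24
f 24 25 26
f 24 26 12
f 25 9 27
f 25 27 26
f 26 27 28
f 26 28 12
f 27 9 29
f 27 29 28
f 28 29 30
f 28 30 12
f 29 9 31
f 29 31 30
f 30 31 32
f 30 32 12
f 31 9 10
f 31 10 32
f 32 10 11
f 32 11 12



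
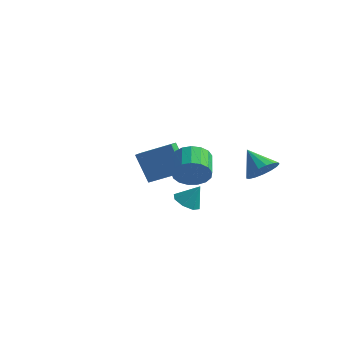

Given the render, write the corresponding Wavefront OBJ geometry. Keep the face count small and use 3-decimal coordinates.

v 3.231 2.019 -0.648
v 3.778 2.771 -0.338
v 2.049 2.461 0.368
v 3.536 2.95 -0.697
v 3.224 2.915 -1.046
v 2.913 2.675 -1.303
v 2.676 2.285 -1.41
v 2.566 1.834 -1.343
v 2.608 1.426 -1.116
v 2.793 1.153 -0.782
v 3.079 1.079 -0.417
v 3.399 1.221 -0.105
v 3.681 1.545 0.082
v 3.86 1.978 0.103
v 3.895 2.421 -0.049
v 2.636 -4.098 1.796
v 3.145 -4.127 2.633
v 2.473 -2.971 3.081
v 1.964 -2.942 2.244
v 3.409 -3.863 2.35
v 2.738 -2.707 2.798
v 3.497 -3.653 1.94
v 2.826 -2.497 2.388
v 3.388 -3.545 1.497
v 2.716 -2.389 1.945
v 3.106 -3.564 1.122
v 2.434 -2.408 1.57
v 2.716 -3.705 0.902
v 2.045 -2.549 1.35
v 2.308 -3.936 0.887
v 1.637 -2.78 1.335
v 1.975 -4.204 1.08
v 1.304 -3.048 1.528
v 1.794 -4.448 1.437
v 1.122 -3.292 1.885
v 1.805 -4.612 1.876
v 1.134 -3.456 2.324
v 2.007 -4.658 2.297
v 1.335 -3.502 2.745
v 2.352 -4.576 2.603
v 1.681 -3.42 3.051
v 2.763 -4.384 2.725
v 2.091 -3.228 3.173
v -3.413 1.645 -3.227
v -4.433 1.968 -1.56
v -3.585 2.416 -3.481
v -4.604 2.739 -1.814
v -1.616 2.361 -2.266
v -2.635 2.684 -0.599
v -1.787 3.132 -2.52
v -2.807 3.455 -0.853
v 2.034 -3.576 -0.552
v 2.694 -3.463 -0.932
v 2.586 -3.224 0.512
v 2.357 -2.979 -0.917
v 1.83 -2.846 -0.688
v 1.423 -3.14 -0.38
v 1.374 -3.689 -0.172
v 1.711 -4.172 -0.188
v 2.237 -4.306 -0.417
v 2.644 -4.012 -0.725
f 2 1 4
f 2 4 3
f 4 1 5
f 4 5 3
f 5 1 6
f 5 6 3
f 6 1 7
f 6 7 3
f 7 1 8
f 7 8 3
f 8 1 9
f 8 9 3
f 9 1 10
f 9 10 3
f 10 1 11
f 10 11 3
f 11 1 12
f 11 12 3
f 12 1 13
f 12 13 3
f 13 1 14
f 13 14 3
f 14 1 15
f 14 15 3
f 15 1 2
f 15 2 3
f 17 16 20
f 17 20 18
f 18 20 21
f 18 21 19
f 20 16 22
f 20 22 21
f 21 22 23
f 21 23 19
f 22 16 24
f 22 24 23
f 23 24 25
f 23 25 19
f 24 16 26
f 24 26 25
f 25 26 27
f 25 27 19
f 26 16 28
f 26 28 27
f 27 28 29
f 27 29 19
f 28 16 30
f 28 30 29
f 29 30 31
f 29 31 19
f 30 16 32
f 30 32 31
f 31 32 33
f 31 33 19
f 32 16 34
f 32 34 33
f 33 34 35
f 33 35 19
f 34 16 36
f 34 36 35
f 35 36 37
f 35 37 19
f 36 16 38
f 36 38 37
f 37 38 39
f 37 39 19
f 38 16 40
f 38 40 39
f 39 40 41
f 39 41 19
f 40 16 42
f 40 42 41
f 41 42 43
f 41 43 19
f 42 16 17
f 42 17 43
f 43 17 18
f 43 18 19
f 45 47 44
f 48 45 44
f 44 47 46
f 46 48 44
f 45 51 47
f 49 45 48
f 49 51 45
f 47 51 46
f 50 48 46
f 46 51 50
f 50 49 48
f 51 49 50
f 53 52 55
f 53 55 54
f 55 52 56
f 55 56 54
f 56 52 57
f 56 57 54
f 57 52 58
f 57 58 54
f 58 52 59
f 58 59 54
f 59 52 60
f 59 60 54
f 60 52 61
f 60 61 54
f 61 52 53
f 61 53 54



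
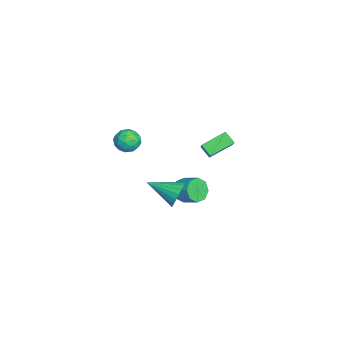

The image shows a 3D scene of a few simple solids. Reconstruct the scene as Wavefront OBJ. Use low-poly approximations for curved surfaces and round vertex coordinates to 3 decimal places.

v -1.252 2.71 1.745
v -1.885 3.904 2.371
v -2.896 2.568 0.352
v -3.53 3.763 0.978
v -0.85 3.197 1.222
v -1.484 4.392 1.848
v -2.495 3.056 -0.171
v -3.128 4.25 0.455
v -0.532 1.585 -1.714
v -0.102 1.254 -2.394
v -0.888 -0.125 -1.106
v 0.161 1.287 -2.147
v 0.304 1.372 -1.826
v 0.302 1.493 -1.485
v 0.156 1.631 -1.184
v -0.109 1.76 -0.974
v -0.447 1.859 -0.893
v -0.8 1.911 -0.953
v -1.106 1.907 -1.145
v -1.314 1.847 -1.435
v -1.386 1.742 -1.774
v -1.311 1.609 -2.102
v -1.101 1.473 -2.363
v -0.792 1.356 -2.512
v -0.439 1.278 -2.523
v -3.683 1.643 -3.847
v -3.169 1.657 -4.46
v -2.602 2.432 -3.965
v -3.117 2.417 -3.353
v -3.635 2.047 -4.536
v -3.068 2.822 -4.042
v -4.13 2.2 -4.209
v -3.563 2.974 -3.714
v -4.363 2.026 -3.67
v -3.796 2.801 -3.175
v -4.198 1.628 -3.235
v -3.631 2.403 -2.74
v -3.732 1.238 -3.158
v -3.165 2.013 -2.664
v -3.237 1.086 -3.486
v -2.67 1.86 -2.991
v -3.004 1.259 -4.025
v -2.437 2.034 -3.53
v 0.654 -0.547 4.054
v 1.395 -0.626 3.923
v 0.405 -1.214 3.057
v 1.146 -1.293 2.926
v 0.829 -1.636 3.521
v 0.983 -1.224 4.138
v 0.817 -0.616 2.842
v 0.971 -0.204 3.459
v 1.496 -0.669 3.174
v 1.503 -1.299 3.593
v 0.297 -0.541 3.387
v 0.304 -1.171 3.806
v 1.046 -0.528 4.076
v 0.754 -1.312 2.904
v 0.567 -1.513 3.254
v 1.003 -1.56 3.177
v 0.804 -0.879 4.202
v 1.239 -0.926 4.125
v 0.907 -1.519 3.889
v 0.561 -0.914 2.855
v 0.996 -0.961 2.778
v 0.797 -0.28 3.803
v 1.233 -0.327 3.726
v 0.893 -0.321 3.091
v 1.541 -0.6 3.558
v 1.395 -0.992 2.972
v 1.202 -0.594 2.923
v 1.292 -0.352 3.286
v 1.546 -0.971 3.805
v 1.399 -1.362 3.219
v 1.213 -1.564 3.569
v 1.303 -1.322 3.931
v 1.605 -0.996 3.365
v 0.401 -0.478 3.761
v 0.254 -0.869 3.175
v 0.497 -0.518 3.049
v 0.587 -0.276 3.411
v 0.405 -0.848 4.008
v 0.259 -1.24 3.422
v 0.508 -1.488 3.694
v 0.598 -1.246 4.057
v 0.195 -0.844 3.615
f 2 4 1
f 5 2 1
f 1 4 3
f 3 5 1
f 2 8 4
f 6 2 5
f 6 8 2
f 4 8 3
f 7 5 3
f 3 8 7
f 7 6 5
f 8 6 7
f 10 9 12
f 10 12 11
f 12 9 13
f 12 13 11
f 13 9 14
f 13 14 11
f 14 9 15
f 14 15 11
f 15 9 16
f 15 16 11
f 16 9 17
f 16 17 11
f 17 9 18
f 17 18 11
f 18 9 19
f 18 19 11
f 19 9 20
f 19 20 11
f 20 9 21
f 20 21 11
f 21 9 22
f 21 22 11
f 22 9 23
f 22 23 11
f 23 9 24
f 23 24 11
f 24 9 25
f 24 25 11
f 25 9 10
f 25 10 11
f 27 26 30
f 27 30 28
f 28 30 31
f 28 31 29
f 30 26 32
f 30 32 31
f 31 32 33
f 31 33 29
f 32 26 34
f 32 34 33
f 33 34 35
f 33 35 29
f 34 26 36
f 34 36 35
f 35 36 37
f 35 37 29
f 36 26 38
f 36 38 37
f 37 38 39
f 37 39 29
f 38 26 40
f 38 40 39
f 39 40 41
f 39 41 29
f 40 26 42
f 40 42 41
f 41 42 43
f 41 43 29
f 42 26 27
f 42 27 43
f 43 27 28
f 43 28 29
f 44 81 60
f 81 55 84
f 60 84 49
f 81 84 60
f 44 60 56
f 60 49 61
f 56 61 45
f 60 61 56
f 44 56 65
f 56 45 66
f 65 66 51
f 56 66 65
f 44 65 77
f 65 51 80
f 77 80 54
f 65 80 77
f 44 77 81
f 77 54 85
f 81 85 55
f 77 85 81
f 45 61 72
f 61 49 75
f 72 75 53
f 61 75 72
f 49 84 62
f 84 55 83
f 62 83 48
f 84 83 62
f 55 85 82
f 85 54 78
f 82 78 46
f 85 78 82
f 54 80 79
f 80 51 67
f 79 67 50
f 80 67 79
f 51 66 71
f 66 45 68
f 71 68 52
f 66 68 71
f 47 73 59
f 73 53 74
f 59 74 48
f 73 74 59
f 47 59 57
f 59 48 58
f 57 58 46
f 59 58 57
f 47 57 64
f 57 46 63
f 64 63 50
f 57 63 64
f 47 64 69
f 64 50 70
f 69 70 52
f 64 70 69
f 47 69 73
f 69 52 76
f 73 76 53
f 69 76 73
f 48 74 62
f 74 53 75
f 62 75 49
f 74 75 62
f 46 58 82
f 58 48 83
f 82 83 55
f 58 83 82
f 50 63 79
f 63 46 78
f 79 78 54
f 63 78 79
f 52 70 71
f 70 50 67
f 71 67 51
f 70 67 71
f 53 76 72
f 76 52 68
f 72 68 45
f 76 68 72



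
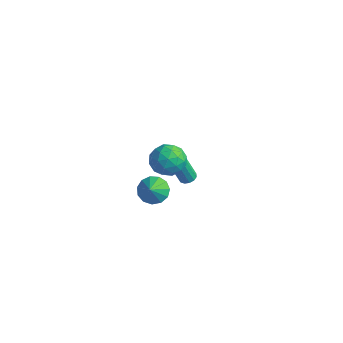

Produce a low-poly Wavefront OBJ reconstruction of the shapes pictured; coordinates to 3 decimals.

v -2.531 -0.187 -2.873
v -1.674 0.126 -3.102
v -2.069 -0.873 -2.087
v -1.852 0.445 -2.719
v -2.245 0.564 -2.384
v -2.729 0.444 -2.205
v -3.149 0.124 -2.237
v -3.374 -0.295 -2.471
v -3.33 -0.679 -2.833
v -3.033 -0.908 -3.207
v -2.576 -0.907 -3.475
v -2.105 -0.678 -3.552
v -1.769 -0.293 -3.413
v 0.252 -2.361 2.762
v 0.823 -1.48 2.924
v 1.177 -3.18 3.956
v 1.748 -2.299 4.118
v 0.728 -2.333 4.413
v 0.156 -1.827 3.675
v 1.844 -2.833 3.205
v 1.272 -2.327 2.467
v 1.806 -1.772 3.198
v 1.117 -1.463 3.944
v 0.883 -3.197 2.936
v 0.194 -2.888 3.682
v 0.456 -1.849 2.738
v 1.544 -2.811 4.142
v 0.944 -2.831 4.315
v 1.28 -2.313 4.41
v 0.065 -2.052 3.179
v 0.4 -1.535 3.274
v 0.344 -2.036 4.15
v 1.6 -3.125 3.606
v 1.935 -2.608 3.701
v 0.72 -2.347 2.47
v 1.056 -1.829 2.565
v 1.656 -2.624 2.73
v 1.37 -1.503 2.994
v 1.914 -1.984 3.696
v 1.97 -2.298 3.16
v 1.634 -2.001 2.726
v 0.965 -1.321 3.433
v 1.508 -1.802 4.135
v 0.909 -1.822 4.308
v 0.573 -1.524 3.874
v 1.543 -1.492 3.594
v 0.492 -2.858 2.745
v 1.035 -3.339 3.447
v 1.427 -3.136 3.006
v 1.091 -2.838 2.572
v 0.086 -2.676 3.184
v 0.63 -3.157 3.886
v 0.366 -2.659 4.154
v 0.03 -2.362 3.72
v 0.457 -3.168 3.286
v -3.519 3.399 -4.595
v -3.056 3.104 -4.619
v -3.338 2.525 -2.949
v -3.801 2.821 -2.925
v -2.976 3.382 -4.51
v -3.258 2.804 -2.839
v -3.069 3.666 -4.427
v -3.35 3.088 -2.756
v -3.304 3.865 -4.398
v -3.586 3.287 -2.727
v -3.608 3.916 -4.431
v -3.89 3.338 -2.761
v -3.884 3.803 -4.517
v -4.165 3.225 -2.846
v -4.043 3.562 -4.627
v -4.325 2.984 -2.957
v -4.037 3.269 -4.728
v -4.319 2.691 -3.057
v -3.866 3.017 -4.786
v -4.148 2.439 -3.115
v -3.585 2.887 -4.784
v -3.866 2.308 -3.113
v -3.283 2.919 -4.722
v -3.565 2.341 -3.051
f 2 1 4
f 2 4 3
f 4 1 5
f 4 5 3
f 5 1 6
f 5 6 3
f 6 1 7
f 6 7 3
f 7 1 8
f 7 8 3
f 8 1 9
f 8 9 3
f 9 1 10
f 9 10 3
f 10 1 11
f 10 11 3
f 11 1 12
f 11 12 3
f 12 1 13
f 12 13 3
f 13 1 2
f 13 2 3
f 14 51 30
f 51 25 54
f 30 54 19
f 51 54 30
f 14 30 26
f 30 19 31
f 26 31 15
f 30 31 26
f 14 26 35
f 26 15 36
f 35 36 21
f 26 36 35
f 14 35 47
f 35 21 50
f 47 50 24
f 35 50 47
f 14 47 51
f 47 24 55
f 51 55 25
f 47 55 51
f 15 31 42
f 31 19 45
f 42 45 23
f 31 45 42
f 19 54 32
f 54 25 53
f 32 53 18
f 54 53 32
f 25 55 52
f 55 24 48
f 52 48 16
f 55 48 52
f 24 50 49
f 50 21 37
f 49 37 20
f 50 37 49
f 21 36 41
f 36 15 38
f 41 38 22
f 36 38 41
f 17 43 29
f 43 23 44
f 29 44 18
f 43 44 29
f 17 29 27
f 29 18 28
f 27 28 16
f 29 28 27
f 17 27 34
f 27 16 33
f 34 33 20
f 27 33 34
f 17 34 39
f 34 20 40
f 39 40 22
f 34 40 39
f 17 39 43
f 39 22 46
f 43 46 23
f 39 46 43
f 18 44 32
f 44 23 45
f 32 45 19
f 44 45 32
f 16 28 52
f 28 18 53
f 52 53 25
f 28 53 52
f 20 33 49
f 33 16 48
f 49 48 24
f 33 48 49
f 22 40 41
f 40 20 37
f 41 37 21
f 40 37 41
f 23 46 42
f 46 22 38
f 42 38 15
f 46 38 42
f 57 56 60
f 57 60 58
f 58 60 61
f 58 61 59
f 60 56 62
f 60 62 61
f 61 62 63
f 61 63 59
f 62 56 64
f 62 64 63
f 63 64 65
f 63 65 59
f 64 56 66
f 64 66 65
f 65 66 67
f 65 67 59
f 66 56 68
f 66 68 67
f 67 68 69
f 67 69 59
f 68 56 70
f 68 70 69
f 69 70 71
f 69 71 59
f 70 56 72
f 70 72 71
f 71 72 73
f 71 73 59
f 72 56 74
f 72 74 73
f 73 74 75
f 73 75 59
f 74 56 76
f 74 76 75
f 75 76 77
f 75 77 59
f 76 56 78
f 76 78 77
f 77 78 79
f 77 79 59
f 78 56 57
f 78 57 79
f 79 57 58
f 79 58 59



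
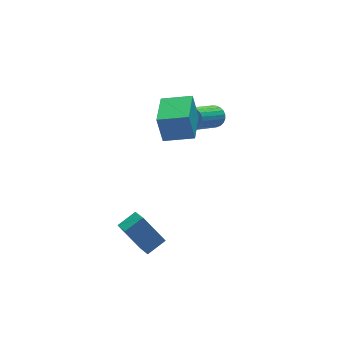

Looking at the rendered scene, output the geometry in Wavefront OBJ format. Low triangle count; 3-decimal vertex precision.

v 2.115 1.495 1.501
v 2.339 1.756 1.968
v 0.769 0.886 3.206
v 0.545 0.625 2.739
v 2.193 1.913 1.894
v 0.624 1.044 3.133
v 2.036 2.007 1.761
v 0.467 1.138 3
v 1.891 2.023 1.588
v 0.322 1.153 2.827
v 1.78 1.958 1.402
v 0.211 1.089 2.641
v 1.72 1.823 1.231
v 0.151 0.953 2.469
v 1.72 1.638 1.101
v 0.15 0.768 2.339
v 1.78 1.431 1.032
v 0.21 0.561 2.27
v 1.891 1.234 1.034
v 0.321 0.364 2.272
v 2.036 1.076 1.107
v 0.467 0.207 2.346
v 2.193 0.982 1.24
v 0.624 0.113 2.479
v 2.338 0.967 1.413
v 0.769 0.097 2.652
v 2.449 1.031 1.599
v 0.88 0.162 2.838
v 2.509 1.167 1.771
v 0.94 0.297 3.009
v 2.51 1.352 1.901
v 0.94 0.482 3.139
v 2.45 1.559 1.97
v 0.88 0.689 3.208
v -3.666 -0.914 -1.777
v -3.784 -2.013 -1.057
v -2.745 -0.747 -1.371
v -2.863 -1.846 -0.651
v -2.997 -1.754 -2.949
v -3.115 -2.853 -2.229
v -2.076 -1.587 -2.543
v -2.194 -2.686 -1.823
v -0.011 -0.986 3.044
v -0.175 -0.701 4.354
v -1.215 -0.316 2.747
v -1.379 -0.03 4.056
v 0.899 0.55 2.824
v 0.735 0.836 4.133
v -0.305 1.221 2.526
v -0.469 1.506 3.836
f 2 1 5
f 2 5 3
f 3 5 6
f 3 6 4
f 5 1 7
f 5 7 6
f 6 7 8
f 6 8 4
f 7 1 9
f 7 9 8
f 8 9 10
f 8 10 4
f 9 1 11
f 9 11 10
f 10 11 12
f 10 12 4
f 11 1 13
f 11 13 12
f 12 13 14
f 12 14 4
f 13 1 15
f 13 15 14
f 14 15 16
f 14 16 4
f 15 1 17
f 15 17 16
f 16 17 18
f 16 18 4
f 17 1 19
f 17 19 18
f 18 19 20
f 18 20 4
f 19 1 21
f 19 21 20
f 20 21 22
f 20 22 4
f 21 1 23
f 21 23 22
f 22 23 24
f 22 24 4
f 23 1 25
f 23 25 24
f 24 25 26
f 24 26 4
f 25 1 27
f 25 27 26
f 26 27 28
f 26 28 4
f 27 1 29
f 27 29 28
f 28 29 30
f 28 30 4
f 29 1 31
f 29 31 30
f 30 31 32
f 30 32 4
f 31 1 33
f 31 33 32
f 32 33 34
f 32 34 4
f 33 1 2
f 33 2 34
f 34 2 3
f 34 3 4
f 36 38 35
f 39 36 35
f 35 38 37
f 37 39 35
f 36 42 38
f 40 36 39
f 40 42 36
f 38 42 37
f 41 39 37
f 37 42 41
f 41 40 39
f 42 40 41
f 44 46 43
f 47 44 43
f 43 46 45
f 45 47 43
f 44 50 46
f 48 44 47
f 48 50 44
f 46 50 45
f 49 47 45
f 45 50 49
f 49 48 47
f 50 48 49



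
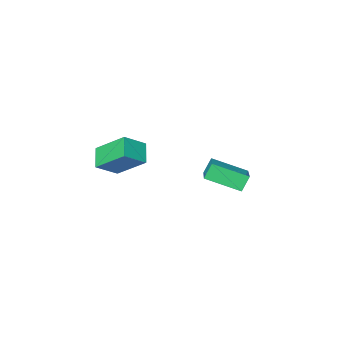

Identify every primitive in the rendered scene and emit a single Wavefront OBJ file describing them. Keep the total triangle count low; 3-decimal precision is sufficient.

v -3.549 0.307 -2.676
v -3.997 0.235 -1.946
v -4.758 1.383 -3.313
v -5.206 1.312 -2.583
v -2.534 1.908 -1.897
v -2.982 1.837 -1.167
v -3.743 2.985 -2.534
v -4.191 2.913 -1.804
v -0.809 -4.344 -2.575
v -1.507 -2.994 -1.403
v -1.888 -4.276 -3.297
v -2.586 -2.925 -2.124
v -0.314 -3.515 -3.236
v -1.012 -2.164 -2.063
v -1.393 -3.446 -3.957
v -2.091 -2.096 -2.785
f 2 4 1
f 5 2 1
f 1 4 3
f 3 5 1
f 2 8 4
f 6 2 5
f 6 8 2
f 4 8 3
f 7 5 3
f 3 8 7
f 7 6 5
f 8 6 7
f 10 12 9
f 13 10 9
f 9 12 11
f 11 13 9
f 10 16 12
f 14 10 13
f 14 16 10
f 12 16 11
f 15 13 11
f 11 16 15
f 15 14 13
f 16 14 15



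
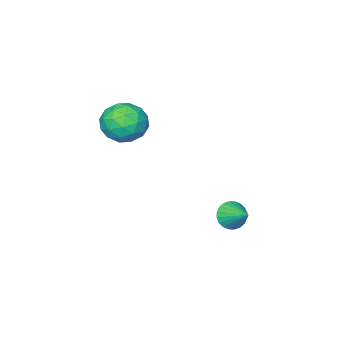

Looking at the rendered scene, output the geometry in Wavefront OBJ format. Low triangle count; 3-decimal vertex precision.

v -2.289 1.344 -1.338
v -1.613 1.186 -1.247
v -2.111 2.476 -0.682
v -1.604 1.322 -1.484
v -1.7 1.461 -1.698
v -1.885 1.583 -1.858
v -2.131 1.668 -1.939
v -2.402 1.704 -1.928
v -2.655 1.686 -1.828
v -2.852 1.615 -1.653
v -2.964 1.503 -1.43
v -2.973 1.367 -1.193
v -2.878 1.228 -0.979
v -2.693 1.106 -0.819
v -2.446 1.021 -0.738
v -2.175 0.984 -0.749
v -1.922 1.003 -0.849
v -1.725 1.074 -1.024
v -0.769 -2.605 3.448
v -0.225 -2.27 2.587
v -0.895 -4.19 2.753
v -0.351 -3.855 1.892
v 0.146 -3.946 2.837
v 0.224 -2.967 3.267
v -1.344 -3.493 2.073
v -1.266 -2.514 2.503
v -0.581 -2.819 1.737
v 0.34 -3.099 2.209
v -1.46 -3.361 3.131
v -0.539 -3.641 3.603
v -0.486 -2.298 3.079
v -0.634 -4.162 2.261
v -0.341 -4.215 2.817
v -0.022 -4.019 2.311
v -0.222 -2.708 3.478
v 0.098 -2.511 2.972
v 0.316 -3.496 3.119
v -1.218 -3.949 2.368
v -0.898 -3.752 1.862
v -1.098 -2.441 3.029
v -0.779 -2.245 2.523
v -1.436 -2.964 2.221
v -0.375 -2.424 2.072
v -0.449 -3.356 1.664
v -1.033 -3.143 1.77
v -0.987 -2.567 2.023
v 0.166 -2.589 2.35
v 0.092 -3.521 1.942
v 0.385 -3.574 2.497
v 0.43 -2.998 2.75
v -0.043 -2.912 1.851
v -1.212 -2.939 3.398
v -1.286 -3.871 2.99
v -1.55 -3.462 2.59
v -1.505 -2.886 2.843
v -0.671 -3.104 3.676
v -0.745 -4.036 3.268
v -0.133 -3.893 3.317
v -0.087 -3.317 3.57
v -1.077 -3.548 3.489
f 2 1 4
f 2 4 3
f 4 1 5
f 4 5 3
f 5 1 6
f 5 6 3
f 6 1 7
f 6 7 3
f 7 1 8
f 7 8 3
f 8 1 9
f 8 9 3
f 9 1 10
f 9 10 3
f 10 1 11
f 10 11 3
f 11 1 12
f 11 12 3
f 12 1 13
f 12 13 3
f 13 1 14
f 13 14 3
f 14 1 15
f 14 15 3
f 15 1 16
f 15 16 3
f 16 1 17
f 16 17 3
f 17 1 18
f 17 18 3
f 18 1 2
f 18 2 3
f 19 56 35
f 56 30 59
f 35 59 24
f 56 59 35
f 19 35 31
f 35 24 36
f 31 36 20
f 35 36 31
f 19 31 40
f 31 20 41
f 40 41 26
f 31 41 40
f 19 40 52
f 40 26 55
f 52 55 29
f 40 55 52
f 19 52 56
f 52 29 60
f 56 60 30
f 52 60 56
f 20 36 47
f 36 24 50
f 47 50 28
f 36 50 47
f 24 59 37
f 59 30 58
f 37 58 23
f 59 58 37
f 30 60 57
f 60 29 53
f 57 53 21
f 60 53 57
f 29 55 54
f 55 26 42
f 54 42 25
f 55 42 54
f 26 41 46
f 41 20 43
f 46 43 27
f 41 43 46
f 22 48 34
f 48 28 49
f 34 49 23
f 48 49 34
f 22 34 32
f 34 23 33
f 32 33 21
f 34 33 32
f 22 32 39
f 32 21 38
f 39 38 25
f 32 38 39
f 22 39 44
f 39 25 45
f 44 45 27
f 39 45 44
f 22 44 48
f 44 27 51
f 48 51 28
f 44 51 48
f 23 49 37
f 49 28 50
f 37 50 24
f 49 50 37
f 21 33 57
f 33 23 58
f 57 58 30
f 33 58 57
f 25 38 54
f 38 21 53
f 54 53 29
f 38 53 54
f 27 45 46
f 45 25 42
f 46 42 26
f 45 42 46
f 28 51 47
f 51 27 43
f 47 43 20
f 51 43 47

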